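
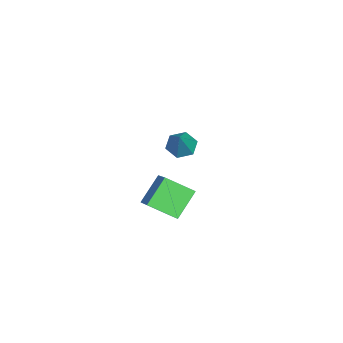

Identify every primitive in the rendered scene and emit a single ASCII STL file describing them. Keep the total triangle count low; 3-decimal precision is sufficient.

solid 
facet normal -0.634 0.390 0.668
outer loop
vertex 2.92 1.939 4.469
vertex 2.975 3.584 3.561
vertex 1.282 1.331 3.268
endloop
endfacet
facet normal -0.029 -0.875 0.483
outer loop
vertex 2.545 0.556 1.939
vertex 2.92 1.939 4.469
vertex 1.282 1.331 3.268
endloop
endfacet
facet normal -0.634 0.390 0.667
outer loop
vertex 1.282 1.331 3.268
vertex 2.975 3.584 3.561
vertex 1.338 2.976 2.36
endloop
endfacet
facet normal -0.772 -0.287 -0.567
outer loop
vertex 1.338 2.976 2.36
vertex 2.545 0.556 1.939
vertex 1.282 1.331 3.268
endloop
endfacet
facet normal 0.772 0.287 0.567
outer loop
vertex 2.92 1.939 4.469
vertex 4.238 2.809 2.232
vertex 2.975 3.584 3.561
endloop
endfacet
facet normal -0.029 -0.875 0.483
outer loop
vertex 4.182 1.164 3.14
vertex 2.92 1.939 4.469
vertex 2.545 0.556 1.939
endloop
endfacet
facet normal 0.773 0.286 0.567
outer loop
vertex 4.182 1.164 3.14
vertex 4.238 2.809 2.232
vertex 2.92 1.939 4.469
endloop
endfacet
facet normal 0.029 0.875 -0.483
outer loop
vertex 2.975 3.584 3.561
vertex 4.238 2.809 2.232
vertex 1.338 2.976 2.36
endloop
endfacet
facet normal -0.773 -0.287 -0.566
outer loop
vertex 2.6 2.201 1.031
vertex 2.545 0.556 1.939
vertex 1.338 2.976 2.36
endloop
endfacet
facet normal 0.029 0.875 -0.483
outer loop
vertex 1.338 2.976 2.36
vertex 4.238 2.809 2.232
vertex 2.6 2.201 1.031
endloop
endfacet
facet normal 0.634 -0.390 -0.668
outer loop
vertex 2.6 2.201 1.031
vertex 4.182 1.164 3.14
vertex 2.545 0.556 1.939
endloop
endfacet
facet normal 0.634 -0.390 -0.668
outer loop
vertex 4.238 2.809 2.232
vertex 4.182 1.164 3.14
vertex 2.6 2.201 1.031
endloop
endfacet
facet normal -0.616 -0.031 -0.787
outer loop
vertex -3.494 1.686 1.034
vertex -4.235 1.837 1.608
vertex -3.777 2.573 1.221
endloop
endfacet
facet normal 0.899 0.344 -0.271
outer loop
vertex -3.494 1.686 1.034
vertex -3.777 2.573 1.221
vertex -2.885 1.903 3.332
endloop
endfacet
facet normal -0.617 -0.030 -0.787
outer loop
vertex -3.777 2.573 1.221
vertex -4.235 1.837 1.608
vertex -4.518 2.724 1.796
endloop
endfacet
facet normal 0.317 0.934 0.163
outer loop
vertex -3.777 2.573 1.221
vertex -4.518 2.724 1.796
vertex -2.885 1.903 3.332
endloop
endfacet
facet normal -0.617 -0.030 -0.787
outer loop
vertex -4.518 2.724 1.796
vertex -4.235 1.837 1.608
vertex -4.976 1.987 2.183
endloop
endfacet
facet normal -0.366 0.601 0.711
outer loop
vertex -4.518 2.724 1.796
vertex -4.976 1.987 2.183
vertex -2.885 1.903 3.332
endloop
endfacet
facet normal -0.617 -0.031 -0.787
outer loop
vertex -4.976 1.987 2.183
vertex -4.235 1.837 1.608
vertex -4.693 1.1 1.996
endloop
endfacet
facet normal -0.466 -0.322 0.824
outer loop
vertex -4.976 1.987 2.183
vertex -4.693 1.1 1.996
vertex -2.885 1.903 3.332
endloop
endfacet
facet normal -0.617 -0.031 -0.787
outer loop
vertex -4.693 1.1 1.996
vertex -4.235 1.837 1.608
vertex -3.952 0.949 1.421
endloop
endfacet
facet normal 0.117 -0.913 0.391
outer loop
vertex -4.693 1.1 1.996
vertex -3.952 0.949 1.421
vertex -2.885 1.903 3.332
endloop
endfacet
facet normal -0.616 -0.031 -0.787
outer loop
vertex -3.952 0.949 1.421
vertex -4.235 1.837 1.608
vertex -3.494 1.686 1.034
endloop
endfacet
facet normal 0.800 -0.579 -0.157
outer loop
vertex -3.952 0.949 1.421
vertex -3.494 1.686 1.034
vertex -2.885 1.903 3.332
endloop
endfacet

endsolid


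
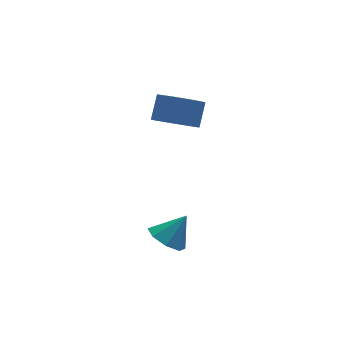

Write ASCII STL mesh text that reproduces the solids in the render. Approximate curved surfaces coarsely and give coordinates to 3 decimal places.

solid 
facet normal -0.621 -0.041 -0.783
outer loop
vertex -1.447 -0.614 -1.865
vertex -2.092 -0.838 -1.342
vertex -1.775 -0.093 -1.632
endloop
endfacet
facet normal 0.836 0.547 -0.047
outer loop
vertex -1.447 -0.614 -1.865
vertex -1.775 -0.093 -1.632
vertex -1.248 -0.782 -0.278
endloop
endfacet
facet normal -0.621 -0.041 -0.783
outer loop
vertex -1.775 -0.093 -1.632
vertex -2.092 -0.838 -1.342
vertex -2.289 -0.008 -1.229
endloop
endfacet
facet normal 0.379 0.876 0.298
outer loop
vertex -1.775 -0.093 -1.632
vertex -2.289 -0.008 -1.229
vertex -1.248 -0.782 -0.278
endloop
endfacet
facet normal -0.620 -0.041 -0.783
outer loop
vertex -2.289 -0.008 -1.229
vertex -2.092 -0.838 -1.342
vertex -2.687 -0.409 -0.893
endloop
endfacet
facet normal -0.117 0.704 0.701
outer loop
vertex -2.289 -0.008 -1.229
vertex -2.687 -0.409 -0.893
vertex -1.248 -0.782 -0.278
endloop
endfacet
facet normal -0.621 -0.041 -0.783
outer loop
vertex -2.687 -0.409 -0.893
vertex -2.092 -0.838 -1.342
vertex -2.737 -1.061 -0.819
endloop
endfacet
facet normal -0.360 0.132 0.923
outer loop
vertex -2.687 -0.409 -0.893
vertex -2.737 -1.061 -0.819
vertex -1.248 -0.782 -0.278
endloop
endfacet
facet normal -0.621 -0.041 -0.783
outer loop
vertex -2.737 -1.061 -0.819
vertex -2.092 -0.838 -1.342
vertex -2.409 -1.582 -1.052
endloop
endfacet
facet normal -0.209 -0.506 0.837
outer loop
vertex -2.737 -1.061 -0.819
vertex -2.409 -1.582 -1.052
vertex -1.248 -0.782 -0.278
endloop
endfacet
facet normal -0.621 -0.040 -0.782
outer loop
vertex -2.409 -1.582 -1.052
vertex -2.092 -0.838 -1.342
vertex -1.896 -1.667 -1.455
endloop
endfacet
facet normal 0.248 -0.835 0.491
outer loop
vertex -2.409 -1.582 -1.052
vertex -1.896 -1.667 -1.455
vertex -1.248 -0.782 -0.278
endloop
endfacet
facet normal -0.621 -0.040 -0.783
outer loop
vertex -1.896 -1.667 -1.455
vertex -2.092 -0.838 -1.342
vertex -1.497 -1.266 -1.792
endloop
endfacet
facet normal 0.743 -0.663 0.090
outer loop
vertex -1.896 -1.667 -1.455
vertex -1.497 -1.266 -1.792
vertex -1.248 -0.782 -0.278
endloop
endfacet
facet normal -0.621 -0.040 -0.783
outer loop
vertex -1.497 -1.266 -1.792
vertex -2.092 -0.838 -1.342
vertex -1.447 -0.614 -1.865
endloop
endfacet
facet normal 0.987 -0.091 -0.133
outer loop
vertex -1.497 -1.266 -1.792
vertex -1.447 -0.614 -1.865
vertex -1.248 -0.782 -0.278
endloop
endfacet
facet normal -0.411 -0.497 -0.765
outer loop
vertex 0.116 1.277 2.986
vertex -0.657 1.862 3.021
vertex 0.161 1.971 2.511
endloop
endfacet
facet normal 0.910 -0.273 -0.313
outer loop
vertex 0.116 1.277 2.986
vertex 0.161 1.971 2.511
vertex 0.61 1.873 3.903
endloop
endfacet
facet normal 0.910 -0.272 -0.313
outer loop
vertex 0.61 1.873 3.903
vertex 0.161 1.971 2.511
vertex 0.654 2.567 3.428
endloop
endfacet
facet normal 0.412 0.497 0.764
outer loop
vertex 0.61 1.873 3.903
vertex 0.654 2.567 3.428
vertex -0.163 2.458 3.939
endloop
endfacet
facet normal -0.411 -0.496 -0.765
outer loop
vertex 0.161 1.971 2.511
vertex -0.657 1.862 3.021
vertex -0.41 2.583 2.421
endloop
endfacet
facet normal 0.609 0.475 -0.636
outer loop
vertex 0.161 1.971 2.511
vertex -0.41 2.583 2.421
vertex 0.654 2.567 3.428
endloop
endfacet
facet normal 0.609 0.475 -0.635
outer loop
vertex 0.654 2.567 3.428
vertex -0.41 2.583 2.421
vertex 0.083 3.178 3.338
endloop
endfacet
facet normal 0.411 0.497 0.764
outer loop
vertex 0.654 2.567 3.428
vertex 0.083 3.178 3.338
vertex -0.163 2.458 3.939
endloop
endfacet
facet normal -0.411 -0.496 -0.765
outer loop
vertex -0.41 2.583 2.421
vertex -0.657 1.862 3.021
vertex -1.167 2.652 2.783
endloop
endfacet
facet normal -0.151 0.864 -0.480
outer loop
vertex -0.41 2.583 2.421
vertex -1.167 2.652 2.783
vertex 0.083 3.178 3.338
endloop
endfacet
facet normal -0.150 0.864 -0.481
outer loop
vertex 0.083 3.178 3.338
vertex -1.167 2.652 2.783
vertex -0.673 3.248 3.7
endloop
endfacet
facet normal 0.412 0.497 0.764
outer loop
vertex 0.083 3.178 3.338
vertex -0.673 3.248 3.7
vertex -0.163 2.458 3.939
endloop
endfacet
facet normal -0.412 -0.496 -0.764
outer loop
vertex -1.167 2.652 2.783
vertex -0.657 1.862 3.021
vertex -1.539 2.127 3.325
endloop
endfacet
facet normal -0.797 0.603 0.037
outer loop
vertex -1.167 2.652 2.783
vertex -1.539 2.127 3.325
vertex -0.673 3.248 3.7
endloop
endfacet
facet normal -0.797 0.603 0.037
outer loop
vertex -0.673 3.248 3.7
vertex -1.539 2.127 3.325
vertex -1.046 2.722 4.242
endloop
endfacet
facet normal 0.411 0.497 0.765
outer loop
vertex -0.673 3.248 3.7
vertex -1.046 2.722 4.242
vertex -0.163 2.458 3.939
endloop
endfacet
facet normal -0.412 -0.496 -0.764
outer loop
vertex -1.539 2.127 3.325
vertex -0.657 1.862 3.021
vertex -1.247 1.402 3.638
endloop
endfacet
facet normal -0.843 -0.112 0.526
outer loop
vertex -1.539 2.127 3.325
vertex -1.247 1.402 3.638
vertex -1.046 2.722 4.242
endloop
endfacet
facet normal -0.843 -0.112 0.526
outer loop
vertex -1.046 2.722 4.242
vertex -1.247 1.402 3.638
vertex -0.754 1.998 4.555
endloop
endfacet
facet normal 0.411 0.496 0.765
outer loop
vertex -1.046 2.722 4.242
vertex -0.754 1.998 4.555
vertex -0.163 2.458 3.939
endloop
endfacet
facet normal -0.412 -0.497 -0.764
outer loop
vertex -1.247 1.402 3.638
vertex -0.657 1.862 3.021
vertex -0.511 1.024 3.487
endloop
endfacet
facet normal -0.254 -0.743 0.619
outer loop
vertex -1.247 1.402 3.638
vertex -0.511 1.024 3.487
vertex -0.754 1.998 4.555
endloop
endfacet
facet normal -0.254 -0.743 0.620
outer loop
vertex -0.754 1.998 4.555
vertex -0.511 1.024 3.487
vertex -0.017 1.62 4.404
endloop
endfacet
facet normal 0.411 0.496 0.765
outer loop
vertex -0.754 1.998 4.555
vertex -0.017 1.62 4.404
vertex -0.163 2.458 3.939
endloop
endfacet
facet normal -0.411 -0.497 -0.765
outer loop
vertex -0.511 1.024 3.487
vertex -0.657 1.862 3.021
vertex 0.116 1.277 2.986
endloop
endfacet
facet normal 0.525 -0.814 0.246
outer loop
vertex -0.511 1.024 3.487
vertex 0.116 1.277 2.986
vertex -0.017 1.62 4.404
endloop
endfacet
facet normal 0.525 -0.814 0.246
outer loop
vertex -0.017 1.62 4.404
vertex 0.116 1.277 2.986
vertex 0.61 1.873 3.903
endloop
endfacet
facet normal 0.411 0.496 0.765
outer loop
vertex -0.017 1.62 4.404
vertex 0.61 1.873 3.903
vertex -0.163 2.458 3.939
endloop
endfacet

endsolid


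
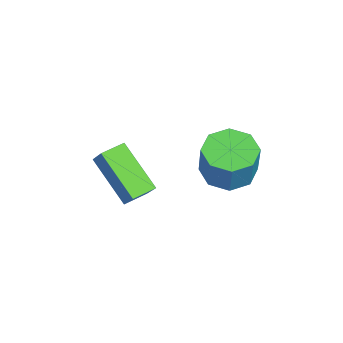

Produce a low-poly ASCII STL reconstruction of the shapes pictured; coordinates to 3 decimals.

solid 
facet normal -0.571 0.812 0.124
outer loop
vertex -1.41 -1.614 2.816
vertex -0.839 -1.328 3.572
vertex -0.301 -0.651 1.612
endloop
endfacet
facet normal -0.577 -0.290 -0.763
outer loop
vertex 0.179 -1.332 1.508
vertex -1.41 -1.614 2.816
vertex -0.301 -0.651 1.612
endloop
endfacet
facet normal -0.571 0.812 0.124
outer loop
vertex -0.301 -0.651 1.612
vertex -0.839 -1.328 3.572
vertex 0.271 -0.364 2.368
endloop
endfacet
facet normal 0.583 0.508 -0.634
outer loop
vertex 0.271 -0.364 2.368
vertex 0.179 -1.332 1.508
vertex -0.301 -0.651 1.612
endloop
endfacet
facet normal -0.584 -0.508 0.633
outer loop
vertex -1.41 -1.614 2.816
vertex -0.359 -2.009 3.468
vertex -0.839 -1.328 3.572
endloop
endfacet
facet normal -0.577 -0.289 -0.764
outer loop
vertex -0.931 -2.296 2.712
vertex -1.41 -1.614 2.816
vertex 0.179 -1.332 1.508
endloop
endfacet
facet normal -0.584 -0.507 0.634
outer loop
vertex -0.931 -2.296 2.712
vertex -0.359 -2.009 3.468
vertex -1.41 -1.614 2.816
endloop
endfacet
facet normal 0.577 0.290 0.764
outer loop
vertex -0.839 -1.328 3.572
vertex -0.359 -2.009 3.468
vertex 0.271 -0.364 2.368
endloop
endfacet
facet normal 0.585 0.507 -0.633
outer loop
vertex 0.75 -1.046 2.264
vertex 0.179 -1.332 1.508
vertex 0.271 -0.364 2.368
endloop
endfacet
facet normal 0.578 0.289 0.763
outer loop
vertex 0.271 -0.364 2.368
vertex -0.359 -2.009 3.468
vertex 0.75 -1.046 2.264
endloop
endfacet
facet normal 0.571 -0.812 -0.124
outer loop
vertex 0.75 -1.046 2.264
vertex -0.931 -2.296 2.712
vertex 0.179 -1.332 1.508
endloop
endfacet
facet normal 0.571 -0.812 -0.124
outer loop
vertex -0.359 -2.009 3.468
vertex -0.931 -2.296 2.712
vertex 0.75 -1.046 2.264
endloop
endfacet
facet normal -0.359 -0.029 -0.933
outer loop
vertex -0.24 1.199 2.101
vertex -0.854 1.819 2.318
vertex -0.015 1.841 1.994
endloop
endfacet
facet normal 0.874 -0.361 -0.325
outer loop
vertex -0.24 1.199 2.101
vertex -0.015 1.841 1.994
vertex 0.269 1.24 3.426
endloop
endfacet
facet normal 0.875 -0.360 -0.325
outer loop
vertex 0.269 1.24 3.426
vertex -0.015 1.841 1.994
vertex 0.494 1.883 3.319
endloop
endfacet
facet normal 0.358 0.030 0.933
outer loop
vertex 0.269 1.24 3.426
vertex 0.494 1.883 3.319
vertex -0.346 1.861 3.642
endloop
endfacet
facet normal -0.359 -0.029 -0.933
outer loop
vertex -0.015 1.841 1.994
vertex -0.854 1.819 2.318
vertex -0.282 2.47 2.077
endloop
endfacet
facet normal 0.849 0.405 -0.339
outer loop
vertex -0.015 1.841 1.994
vertex -0.282 2.47 2.077
vertex 0.494 1.883 3.319
endloop
endfacet
facet normal 0.849 0.405 -0.339
outer loop
vertex 0.494 1.883 3.319
vertex -0.282 2.47 2.077
vertex 0.227 2.512 3.402
endloop
endfacet
facet normal 0.358 0.029 0.933
outer loop
vertex 0.494 1.883 3.319
vertex 0.227 2.512 3.402
vertex -0.346 1.861 3.642
endloop
endfacet
facet normal -0.359 -0.030 -0.933
outer loop
vertex -0.282 2.47 2.077
vertex -0.854 1.819 2.318
vertex -0.884 2.718 2.301
endloop
endfacet
facet normal 0.326 0.932 -0.155
outer loop
vertex -0.282 2.47 2.077
vertex -0.884 2.718 2.301
vertex 0.227 2.512 3.402
endloop
endfacet
facet normal 0.326 0.932 -0.155
outer loop
vertex 0.227 2.512 3.402
vertex -0.884 2.718 2.301
vertex -0.375 2.76 3.626
endloop
endfacet
facet normal 0.359 0.028 0.933
outer loop
vertex 0.227 2.512 3.402
vertex -0.375 2.76 3.626
vertex -0.346 1.861 3.642
endloop
endfacet
facet normal -0.358 -0.030 -0.933
outer loop
vertex -0.884 2.718 2.301
vertex -0.854 1.819 2.318
vertex -1.469 2.44 2.534
endloop
endfacet
facet normal -0.387 0.914 0.120
outer loop
vertex -0.884 2.718 2.301
vertex -1.469 2.44 2.534
vertex -0.375 2.76 3.626
endloop
endfacet
facet normal -0.388 0.914 0.121
outer loop
vertex -0.375 2.76 3.626
vertex -1.469 2.44 2.534
vertex -0.96 2.481 3.859
endloop
endfacet
facet normal 0.358 0.028 0.933
outer loop
vertex -0.375 2.76 3.626
vertex -0.96 2.481 3.859
vertex -0.346 1.861 3.642
endloop
endfacet
facet normal -0.358 -0.030 -0.933
outer loop
vertex -1.469 2.44 2.534
vertex -0.854 1.819 2.318
vertex -1.694 1.797 2.641
endloop
endfacet
facet normal -0.875 0.360 0.325
outer loop
vertex -1.469 2.44 2.534
vertex -1.694 1.797 2.641
vertex -0.96 2.481 3.859
endloop
endfacet
facet normal -0.874 0.361 0.324
outer loop
vertex -0.96 2.481 3.859
vertex -1.694 1.797 2.641
vertex -1.185 1.839 3.966
endloop
endfacet
facet normal 0.359 0.029 0.933
outer loop
vertex -0.96 2.481 3.859
vertex -1.185 1.839 3.966
vertex -0.346 1.861 3.642
endloop
endfacet
facet normal -0.358 -0.029 -0.933
outer loop
vertex -1.694 1.797 2.641
vertex -0.854 1.819 2.318
vertex -1.427 1.168 2.558
endloop
endfacet
facet normal -0.849 -0.405 0.339
outer loop
vertex -1.694 1.797 2.641
vertex -1.427 1.168 2.558
vertex -1.185 1.839 3.966
endloop
endfacet
facet normal -0.849 -0.405 0.339
outer loop
vertex -1.185 1.839 3.966
vertex -1.427 1.168 2.558
vertex -0.918 1.21 3.883
endloop
endfacet
facet normal 0.359 0.029 0.933
outer loop
vertex -1.185 1.839 3.966
vertex -0.918 1.21 3.883
vertex -0.346 1.861 3.642
endloop
endfacet
facet normal -0.359 -0.028 -0.933
outer loop
vertex -1.427 1.168 2.558
vertex -0.854 1.819 2.318
vertex -0.825 0.92 2.334
endloop
endfacet
facet normal -0.326 -0.932 0.155
outer loop
vertex -1.427 1.168 2.558
vertex -0.825 0.92 2.334
vertex -0.918 1.21 3.883
endloop
endfacet
facet normal -0.326 -0.932 0.155
outer loop
vertex -0.918 1.21 3.883
vertex -0.825 0.92 2.334
vertex -0.316 0.962 3.659
endloop
endfacet
facet normal 0.359 0.030 0.933
outer loop
vertex -0.918 1.21 3.883
vertex -0.316 0.962 3.659
vertex -0.346 1.861 3.642
endloop
endfacet
facet normal -0.358 -0.028 -0.933
outer loop
vertex -0.825 0.92 2.334
vertex -0.854 1.819 2.318
vertex -0.24 1.199 2.101
endloop
endfacet
facet normal 0.388 -0.914 -0.120
outer loop
vertex -0.825 0.92 2.334
vertex -0.24 1.199 2.101
vertex -0.316 0.962 3.659
endloop
endfacet
facet normal 0.387 -0.914 -0.120
outer loop
vertex -0.316 0.962 3.659
vertex -0.24 1.199 2.101
vertex 0.269 1.24 3.426
endloop
endfacet
facet normal 0.358 0.030 0.933
outer loop
vertex -0.316 0.962 3.659
vertex 0.269 1.24 3.426
vertex -0.346 1.861 3.642
endloop
endfacet

endsolid


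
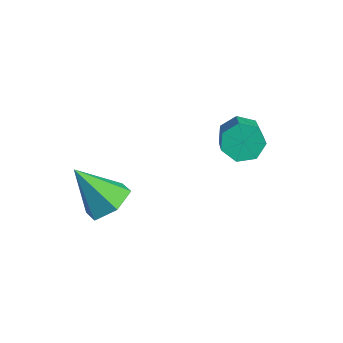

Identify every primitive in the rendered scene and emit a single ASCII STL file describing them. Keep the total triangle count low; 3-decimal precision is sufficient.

solid 
facet normal 0.496 0.383 -0.779
outer loop
vertex -2.121 -1.083 -3.148
vertex -2.502 -1.702 -3.695
vertex -2.911 -0.901 -3.561
endloop
endfacet
facet normal -0.215 0.673 0.708
outer loop
vertex -2.121 -1.083 -3.148
vertex -2.911 -0.901 -3.561
vertex -3.398 -2.398 -2.285
endloop
endfacet
facet normal 0.495 0.383 -0.780
outer loop
vertex -2.911 -0.901 -3.561
vertex -2.502 -1.702 -3.695
vertex -3.293 -1.52 -4.108
endloop
endfacet
facet normal -0.895 0.419 0.150
outer loop
vertex -2.911 -0.901 -3.561
vertex -3.293 -1.52 -4.108
vertex -3.398 -2.398 -2.285
endloop
endfacet
facet normal 0.495 0.384 -0.779
outer loop
vertex -3.293 -1.52 -4.108
vertex -2.502 -1.702 -3.695
vertex -2.883 -2.322 -4.243
endloop
endfacet
facet normal -0.879 -0.408 -0.247
outer loop
vertex -3.293 -1.52 -4.108
vertex -2.883 -2.322 -4.243
vertex -3.398 -2.398 -2.285
endloop
endfacet
facet normal 0.496 0.384 -0.779
outer loop
vertex -2.883 -2.322 -4.243
vertex -2.502 -1.702 -3.695
vertex -2.093 -2.504 -3.83
endloop
endfacet
facet normal -0.181 -0.980 -0.086
outer loop
vertex -2.883 -2.322 -4.243
vertex -2.093 -2.504 -3.83
vertex -3.398 -2.398 -2.285
endloop
endfacet
facet normal 0.495 0.384 -0.779
outer loop
vertex -2.093 -2.504 -3.83
vertex -2.502 -1.702 -3.695
vertex -1.712 -1.885 -3.283
endloop
endfacet
facet normal 0.500 -0.726 0.472
outer loop
vertex -2.093 -2.504 -3.83
vertex -1.712 -1.885 -3.283
vertex -3.398 -2.398 -2.285
endloop
endfacet
facet normal 0.495 0.384 -0.779
outer loop
vertex -1.712 -1.885 -3.283
vertex -2.502 -1.702 -3.695
vertex -2.121 -1.083 -3.148
endloop
endfacet
facet normal 0.484 0.100 0.869
outer loop
vertex -1.712 -1.885 -3.283
vertex -2.121 -1.083 -3.148
vertex -3.398 -2.398 -2.285
endloop
endfacet
facet normal -0.694 0.450 -0.562
outer loop
vertex -0.351 2.788 -0.995
vertex -0.774 2.195 -0.948
vertex -0.755 2.776 -0.506
endloop
endfacet
facet normal 0.337 0.893 0.300
outer loop
vertex -0.351 2.788 -0.995
vertex -0.755 2.776 -0.506
vertex 0.558 2.198 -0.259
endloop
endfacet
facet normal 0.337 0.893 0.300
outer loop
vertex 0.558 2.198 -0.259
vertex -0.755 2.776 -0.506
vertex 0.154 2.186 0.23
endloop
endfacet
facet normal 0.693 -0.451 0.562
outer loop
vertex 0.558 2.198 -0.259
vertex 0.154 2.186 0.23
vertex 0.134 1.605 -0.212
endloop
endfacet
facet normal -0.694 0.450 -0.562
outer loop
vertex -0.755 2.776 -0.506
vertex -0.774 2.195 -0.948
vertex -1.173 2.327 -0.35
endloop
endfacet
facet normal -0.288 0.542 0.790
outer loop
vertex -0.755 2.776 -0.506
vertex -1.173 2.327 -0.35
vertex 0.154 2.186 0.23
endloop
endfacet
facet normal -0.288 0.540 0.791
outer loop
vertex 0.154 2.186 0.23
vertex -1.173 2.327 -0.35
vertex -0.264 1.736 0.385
endloop
endfacet
facet normal 0.694 -0.451 0.561
outer loop
vertex 0.154 2.186 0.23
vertex -0.264 1.736 0.385
vertex 0.134 1.605 -0.212
endloop
endfacet
facet normal -0.693 0.451 -0.562
outer loop
vertex -1.173 2.327 -0.35
vertex -0.774 2.195 -0.948
vertex -1.291 1.778 -0.645
endloop
endfacet
facet normal -0.695 -0.218 0.685
outer loop
vertex -1.173 2.327 -0.35
vertex -1.291 1.778 -0.645
vertex -0.264 1.736 0.385
endloop
endfacet
facet normal -0.696 -0.218 0.685
outer loop
vertex -0.264 1.736 0.385
vertex -1.291 1.778 -0.645
vertex -0.382 1.188 0.091
endloop
endfacet
facet normal 0.694 -0.451 0.562
outer loop
vertex -0.264 1.736 0.385
vertex -0.382 1.188 0.091
vertex 0.134 1.605 -0.212
endloop
endfacet
facet normal -0.693 0.451 -0.562
outer loop
vertex -1.291 1.778 -0.645
vertex -0.774 2.195 -0.948
vertex -1.02 1.544 -1.167
endloop
endfacet
facet normal -0.579 -0.813 0.064
outer loop
vertex -1.291 1.778 -0.645
vertex -1.02 1.544 -1.167
vertex -0.382 1.188 0.091
endloop
endfacet
facet normal -0.580 -0.812 0.064
outer loop
vertex -0.382 1.188 0.091
vertex -1.02 1.544 -1.167
vertex -0.111 0.953 -0.431
endloop
endfacet
facet normal 0.694 -0.450 0.563
outer loop
vertex -0.382 1.188 0.091
vertex -0.111 0.953 -0.431
vertex 0.134 1.605 -0.212
endloop
endfacet
facet normal -0.694 0.451 -0.561
outer loop
vertex -1.02 1.544 -1.167
vertex -0.774 2.195 -0.948
vertex -0.564 1.8 -1.525
endloop
endfacet
facet normal -0.028 -0.796 -0.605
outer loop
vertex -1.02 1.544 -1.167
vertex -0.564 1.8 -1.525
vertex -0.111 0.953 -0.431
endloop
endfacet
facet normal -0.028 -0.796 -0.605
outer loop
vertex -0.111 0.953 -0.431
vertex -0.564 1.8 -1.525
vertex 0.344 1.209 -0.789
endloop
endfacet
facet normal 0.695 -0.450 0.561
outer loop
vertex -0.111 0.953 -0.431
vertex 0.344 1.209 -0.789
vertex 0.134 1.605 -0.212
endloop
endfacet
facet normal -0.695 0.450 -0.561
outer loop
vertex -0.564 1.8 -1.525
vertex -0.774 2.195 -0.948
vertex -0.267 2.354 -1.448
endloop
endfacet
facet normal 0.546 -0.179 -0.818
outer loop
vertex -0.564 1.8 -1.525
vertex -0.267 2.354 -1.448
vertex 0.344 1.209 -0.789
endloop
endfacet
facet normal 0.546 -0.180 -0.818
outer loop
vertex 0.344 1.209 -0.789
vertex -0.267 2.354 -1.448
vertex 0.642 1.763 -0.712
endloop
endfacet
facet normal 0.693 -0.451 0.562
outer loop
vertex 0.344 1.209 -0.789
vertex 0.642 1.763 -0.712
vertex 0.134 1.605 -0.212
endloop
endfacet
facet normal -0.694 0.451 -0.561
outer loop
vertex -0.267 2.354 -1.448
vertex -0.774 2.195 -0.948
vertex -0.351 2.788 -0.995
endloop
endfacet
facet normal 0.708 0.571 -0.416
outer loop
vertex -0.267 2.354 -1.448
vertex -0.351 2.788 -0.995
vertex 0.642 1.763 -0.712
endloop
endfacet
facet normal 0.708 0.571 -0.417
outer loop
vertex 0.642 1.763 -0.712
vertex -0.351 2.788 -0.995
vertex 0.558 2.198 -0.259
endloop
endfacet
facet normal 0.693 -0.451 0.562
outer loop
vertex 0.642 1.763 -0.712
vertex 0.558 2.198 -0.259
vertex 0.134 1.605 -0.212
endloop
endfacet

endsolid


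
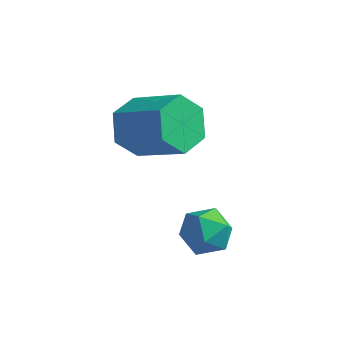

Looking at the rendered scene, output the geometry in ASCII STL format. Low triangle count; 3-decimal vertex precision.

solid 
facet normal 0.255 0.260 0.932
outer loop
vertex 0.997 -1.092 1.434
vertex 0.874 -1.822 1.671
vertex 1.578 -1.608 1.419
endloop
endfacet
facet normal 0.598 0.661 0.453
outer loop
vertex 0.997 -1.092 1.434
vertex 1.578 -1.608 1.419
vertex 1.482 -1.114 0.826
endloop
endfacet
facet normal 0.110 0.993 0.052
outer loop
vertex 0.997 -1.092 1.434
vertex 1.482 -1.114 0.826
vertex 0.717 -1.023 0.711
endloop
endfacet
facet normal -0.535 0.796 0.283
outer loop
vertex 0.997 -1.092 1.434
vertex 0.717 -1.023 0.711
vertex 0.342 -1.461 1.233
endloop
endfacet
facet normal -0.447 0.343 0.826
outer loop
vertex 0.997 -1.092 1.434
vertex 0.342 -1.461 1.233
vertex 0.874 -1.822 1.671
endloop
endfacet
facet normal 0.974 0.225 0.029
outer loop
vertex 1.482 -1.114 0.826
vertex 1.578 -1.608 1.419
vertex 1.658 -1.859 0.687
endloop
endfacet
facet normal 0.417 -0.424 0.804
outer loop
vertex 1.578 -1.608 1.419
vertex 0.874 -1.822 1.671
vertex 1.283 -2.297 1.209
endloop
endfacet
facet normal -0.718 -0.288 0.634
outer loop
vertex 0.874 -1.822 1.671
vertex 0.342 -1.461 1.233
vertex 0.518 -2.206 1.094
endloop
endfacet
facet normal -0.862 0.444 -0.246
outer loop
vertex 0.342 -1.461 1.233
vertex 0.717 -1.023 0.711
vertex 0.422 -1.712 0.501
endloop
endfacet
facet normal 0.184 0.762 -0.621
outer loop
vertex 0.717 -1.023 0.711
vertex 1.482 -1.114 0.826
vertex 1.126 -1.498 0.249
endloop
endfacet
facet normal 0.535 -0.796 -0.283
outer loop
vertex 1.003 -2.228 0.486
vertex 1.658 -1.859 0.687
vertex 1.283 -2.297 1.209
endloop
endfacet
facet normal -0.110 -0.993 -0.052
outer loop
vertex 1.003 -2.228 0.486
vertex 1.283 -2.297 1.209
vertex 0.518 -2.206 1.094
endloop
endfacet
facet normal -0.598 -0.661 -0.453
outer loop
vertex 1.003 -2.228 0.486
vertex 0.518 -2.206 1.094
vertex 0.422 -1.712 0.501
endloop
endfacet
facet normal -0.255 -0.260 -0.932
outer loop
vertex 1.003 -2.228 0.486
vertex 0.422 -1.712 0.501
vertex 1.126 -1.498 0.249
endloop
endfacet
facet normal 0.447 -0.343 -0.826
outer loop
vertex 1.003 -2.228 0.486
vertex 1.126 -1.498 0.249
vertex 1.658 -1.859 0.687
endloop
endfacet
facet normal 0.862 -0.444 0.246
outer loop
vertex 1.283 -2.297 1.209
vertex 1.658 -1.859 0.687
vertex 1.578 -1.608 1.419
endloop
endfacet
facet normal -0.184 -0.762 0.621
outer loop
vertex 0.518 -2.206 1.094
vertex 1.283 -2.297 1.209
vertex 0.874 -1.822 1.671
endloop
endfacet
facet normal -0.974 -0.225 -0.029
outer loop
vertex 0.422 -1.712 0.501
vertex 0.518 -2.206 1.094
vertex 0.342 -1.461 1.233
endloop
endfacet
facet normal -0.417 0.424 -0.804
outer loop
vertex 1.126 -1.498 0.249
vertex 0.422 -1.712 0.501
vertex 0.717 -1.023 0.711
endloop
endfacet
facet normal 0.718 0.288 -0.634
outer loop
vertex 1.658 -1.859 0.687
vertex 1.126 -1.498 0.249
vertex 1.482 -1.114 0.826
endloop
endfacet
facet normal -0.858 0.112 -0.501
outer loop
vertex -1.29 0.106 2.317
vertex -1.738 -0.274 2.999
vertex -1.613 0.617 2.984
endloop
endfacet
facet normal 0.367 0.816 -0.447
outer loop
vertex -1.29 0.106 2.317
vertex -1.613 0.617 2.984
vertex 0.186 -0.086 3.179
endloop
endfacet
facet normal 0.367 0.816 -0.447
outer loop
vertex 0.186 -0.086 3.179
vertex -1.613 0.617 2.984
vertex -0.137 0.425 3.846
endloop
endfacet
facet normal 0.858 -0.112 0.501
outer loop
vertex 0.186 -0.086 3.179
vertex -0.137 0.425 3.846
vertex -0.262 -0.466 3.861
endloop
endfacet
facet normal -0.858 0.112 -0.501
outer loop
vertex -1.613 0.617 2.984
vertex -1.738 -0.274 2.999
vertex -2.061 0.237 3.666
endloop
endfacet
facet normal -0.127 0.900 0.418
outer loop
vertex -1.613 0.617 2.984
vertex -2.061 0.237 3.666
vertex -0.137 0.425 3.846
endloop
endfacet
facet normal -0.127 0.900 0.418
outer loop
vertex -0.137 0.425 3.846
vertex -2.061 0.237 3.666
vertex -0.585 0.045 4.528
endloop
endfacet
facet normal 0.858 -0.112 0.501
outer loop
vertex -0.137 0.425 3.846
vertex -0.585 0.045 4.528
vertex -0.262 -0.466 3.861
endloop
endfacet
facet normal -0.858 0.112 -0.501
outer loop
vertex -2.061 0.237 3.666
vertex -1.738 -0.274 2.999
vertex -2.186 -0.654 3.681
endloop
endfacet
facet normal -0.494 0.084 0.865
outer loop
vertex -2.061 0.237 3.666
vertex -2.186 -0.654 3.681
vertex -0.585 0.045 4.528
endloop
endfacet
facet normal -0.494 0.084 0.865
outer loop
vertex -0.585 0.045 4.528
vertex -2.186 -0.654 3.681
vertex -0.71 -0.846 4.543
endloop
endfacet
facet normal 0.858 -0.112 0.501
outer loop
vertex -0.585 0.045 4.528
vertex -0.71 -0.846 4.543
vertex -0.262 -0.466 3.861
endloop
endfacet
facet normal -0.858 0.112 -0.501
outer loop
vertex -2.186 -0.654 3.681
vertex -1.738 -0.274 2.999
vertex -1.863 -1.165 3.014
endloop
endfacet
facet normal -0.367 -0.816 0.447
outer loop
vertex -2.186 -0.654 3.681
vertex -1.863 -1.165 3.014
vertex -0.71 -0.846 4.543
endloop
endfacet
facet normal -0.367 -0.816 0.447
outer loop
vertex -0.71 -0.846 4.543
vertex -1.863 -1.165 3.014
vertex -0.387 -1.357 3.876
endloop
endfacet
facet normal 0.858 -0.112 0.501
outer loop
vertex -0.71 -0.846 4.543
vertex -0.387 -1.357 3.876
vertex -0.262 -0.466 3.861
endloop
endfacet
facet normal -0.858 0.112 -0.501
outer loop
vertex -1.863 -1.165 3.014
vertex -1.738 -0.274 2.999
vertex -1.415 -0.785 2.332
endloop
endfacet
facet normal 0.127 -0.900 -0.418
outer loop
vertex -1.863 -1.165 3.014
vertex -1.415 -0.785 2.332
vertex -0.387 -1.357 3.876
endloop
endfacet
facet normal 0.127 -0.900 -0.418
outer loop
vertex -0.387 -1.357 3.876
vertex -1.415 -0.785 2.332
vertex 0.061 -0.977 3.194
endloop
endfacet
facet normal 0.858 -0.112 0.501
outer loop
vertex -0.387 -1.357 3.876
vertex 0.061 -0.977 3.194
vertex -0.262 -0.466 3.861
endloop
endfacet
facet normal -0.858 0.112 -0.501
outer loop
vertex -1.415 -0.785 2.332
vertex -1.738 -0.274 2.999
vertex -1.29 0.106 2.317
endloop
endfacet
facet normal 0.494 -0.084 -0.865
outer loop
vertex -1.415 -0.785 2.332
vertex -1.29 0.106 2.317
vertex 0.061 -0.977 3.194
endloop
endfacet
facet normal 0.494 -0.084 -0.865
outer loop
vertex 0.061 -0.977 3.194
vertex -1.29 0.106 2.317
vertex 0.186 -0.086 3.179
endloop
endfacet
facet normal 0.858 -0.112 0.501
outer loop
vertex 0.061 -0.977 3.194
vertex 0.186 -0.086 3.179
vertex -0.262 -0.466 3.861
endloop
endfacet

endsolid


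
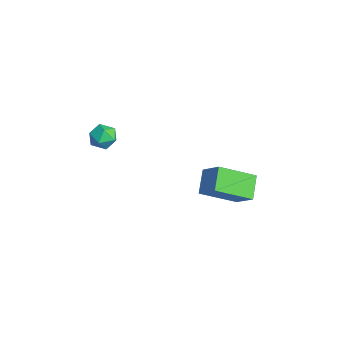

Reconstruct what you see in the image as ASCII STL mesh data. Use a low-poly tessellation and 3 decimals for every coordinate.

solid 
facet normal -0.669 0.572 0.474
outer loop
vertex -1.098 -2.636 2.941
vertex -0.98 -3.006 3.554
vertex -0.583 -2.418 3.405
endloop
endfacet
facet normal -0.350 0.935 -0.051
outer loop
vertex -1.098 -2.636 2.941
vertex -0.583 -2.418 3.405
vertex -0.456 -2.409 2.691
endloop
endfacet
facet normal -0.465 0.587 -0.663
outer loop
vertex -1.098 -2.636 2.941
vertex -0.456 -2.409 2.691
vertex -0.774 -2.992 2.398
endloop
endfacet
facet normal -0.857 0.006 -0.515
outer loop
vertex -1.098 -2.636 2.941
vertex -0.774 -2.992 2.398
vertex -1.098 -3.361 2.932
endloop
endfacet
facet normal -0.982 -0.002 0.188
outer loop
vertex -1.098 -2.636 2.941
vertex -1.098 -3.361 2.932
vertex -0.98 -3.006 3.554
endloop
endfacet
facet normal 0.352 0.933 0.074
outer loop
vertex -0.456 -2.409 2.691
vertex -0.583 -2.418 3.405
vertex 0.058 -2.639 3.148
endloop
endfacet
facet normal -0.165 0.345 0.924
outer loop
vertex -0.583 -2.418 3.405
vertex -0.98 -3.006 3.554
vertex -0.266 -3.008 3.682
endloop
endfacet
facet normal -0.670 -0.583 0.460
outer loop
vertex -0.98 -3.006 3.554
vertex -1.098 -3.361 2.932
vertex -0.584 -3.591 3.389
endloop
endfacet
facet normal -0.467 -0.569 -0.677
outer loop
vertex -1.098 -3.361 2.932
vertex -0.774 -2.992 2.398
vertex -0.457 -3.582 2.675
endloop
endfacet
facet normal 0.165 0.370 -0.914
outer loop
vertex -0.774 -2.992 2.398
vertex -0.456 -2.409 2.691
vertex -0.06 -2.994 2.526
endloop
endfacet
facet normal 0.857 -0.006 0.515
outer loop
vertex 0.058 -3.364 3.139
vertex 0.058 -2.639 3.148
vertex -0.266 -3.008 3.682
endloop
endfacet
facet normal 0.465 -0.587 0.663
outer loop
vertex 0.058 -3.364 3.139
vertex -0.266 -3.008 3.682
vertex -0.584 -3.591 3.389
endloop
endfacet
facet normal 0.350 -0.935 0.051
outer loop
vertex 0.058 -3.364 3.139
vertex -0.584 -3.591 3.389
vertex -0.457 -3.582 2.675
endloop
endfacet
facet normal 0.669 -0.572 -0.474
outer loop
vertex 0.058 -3.364 3.139
vertex -0.457 -3.582 2.675
vertex -0.06 -2.994 2.526
endloop
endfacet
facet normal 0.982 0.002 -0.188
outer loop
vertex 0.058 -3.364 3.139
vertex -0.06 -2.994 2.526
vertex 0.058 -2.639 3.148
endloop
endfacet
facet normal 0.467 0.569 0.677
outer loop
vertex -0.266 -3.008 3.682
vertex 0.058 -2.639 3.148
vertex -0.583 -2.418 3.405
endloop
endfacet
facet normal -0.165 -0.370 0.914
outer loop
vertex -0.584 -3.591 3.389
vertex -0.266 -3.008 3.682
vertex -0.98 -3.006 3.554
endloop
endfacet
facet normal -0.352 -0.933 -0.074
outer loop
vertex -0.457 -3.582 2.675
vertex -0.584 -3.591 3.389
vertex -1.098 -3.361 2.932
endloop
endfacet
facet normal 0.165 -0.345 -0.924
outer loop
vertex -0.06 -2.994 2.526
vertex -0.457 -3.582 2.675
vertex -0.774 -2.992 2.398
endloop
endfacet
facet normal 0.670 0.583 -0.460
outer loop
vertex 0.058 -2.639 3.148
vertex -0.06 -2.994 2.526
vertex -0.456 -2.409 2.691
endloop
endfacet
facet normal -0.699 0.391 0.599
outer loop
vertex -0.578 1.706 -0.575
vertex 0.397 2.114 0.296
vertex -0.434 3.491 -1.574
endloop
endfacet
facet normal -0.712 -0.299 -0.636
outer loop
vertex 0.503 2.966 -2.376
vertex -0.578 1.706 -0.575
vertex -0.434 3.491 -1.574
endloop
endfacet
facet normal -0.698 0.392 0.599
outer loop
vertex -0.434 3.491 -1.574
vertex 0.397 2.114 0.296
vertex 0.542 3.899 -0.703
endloop
endfacet
facet normal 0.071 0.870 -0.487
outer loop
vertex 0.542 3.899 -0.703
vertex 0.503 2.966 -2.376
vertex -0.434 3.491 -1.574
endloop
endfacet
facet normal -0.071 -0.870 0.487
outer loop
vertex -0.578 1.706 -0.575
vertex 1.334 1.589 -0.506
vertex 0.397 2.114 0.296
endloop
endfacet
facet normal -0.712 -0.298 -0.636
outer loop
vertex 0.358 1.181 -1.377
vertex -0.578 1.706 -0.575
vertex 0.503 2.966 -2.376
endloop
endfacet
facet normal -0.071 -0.870 0.487
outer loop
vertex 0.358 1.181 -1.377
vertex 1.334 1.589 -0.506
vertex -0.578 1.706 -0.575
endloop
endfacet
facet normal 0.712 0.298 0.636
outer loop
vertex 0.397 2.114 0.296
vertex 1.334 1.589 -0.506
vertex 0.542 3.899 -0.703
endloop
endfacet
facet normal 0.071 0.870 -0.487
outer loop
vertex 1.478 3.374 -1.505
vertex 0.503 2.966 -2.376
vertex 0.542 3.899 -0.703
endloop
endfacet
facet normal 0.712 0.298 0.636
outer loop
vertex 0.542 3.899 -0.703
vertex 1.334 1.589 -0.506
vertex 1.478 3.374 -1.505
endloop
endfacet
facet normal 0.699 -0.392 -0.599
outer loop
vertex 1.478 3.374 -1.505
vertex 0.358 1.181 -1.377
vertex 0.503 2.966 -2.376
endloop
endfacet
facet normal 0.698 -0.392 -0.599
outer loop
vertex 1.334 1.589 -0.506
vertex 0.358 1.181 -1.377
vertex 1.478 3.374 -1.505
endloop
endfacet

endsolid


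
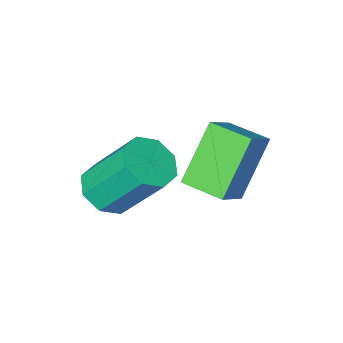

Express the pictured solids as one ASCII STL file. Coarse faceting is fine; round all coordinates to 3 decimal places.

solid 
facet normal 0.331 -0.501 -0.799
outer loop
vertex 3.361 1.685 -0.688
vertex 2.513 1.55 -0.955
vertex 3.131 2.188 -1.099
endloop
endfacet
facet normal 0.883 0.464 0.074
outer loop
vertex 3.361 1.685 -0.688
vertex 3.131 2.188 -1.099
vertex 2.636 2.785 1.062
endloop
endfacet
facet normal 0.882 0.465 0.074
outer loop
vertex 2.636 2.785 1.062
vertex 3.131 2.188 -1.099
vertex 2.406 3.287 0.65
endloop
endfacet
facet normal -0.331 0.503 0.798
outer loop
vertex 2.636 2.785 1.062
vertex 2.406 3.287 0.65
vertex 1.787 2.65 0.795
endloop
endfacet
facet normal 0.332 -0.502 -0.799
outer loop
vertex 3.131 2.188 -1.099
vertex 2.513 1.55 -0.955
vertex 2.539 2.317 -1.426
endloop
endfacet
facet normal 0.388 0.844 -0.370
outer loop
vertex 3.131 2.188 -1.099
vertex 2.539 2.317 -1.426
vertex 2.406 3.287 0.65
endloop
endfacet
facet normal 0.387 0.845 -0.370
outer loop
vertex 2.406 3.287 0.65
vertex 2.539 2.317 -1.426
vertex 1.813 3.416 0.324
endloop
endfacet
facet normal -0.330 0.503 0.799
outer loop
vertex 2.406 3.287 0.65
vertex 1.813 3.416 0.324
vertex 1.787 2.65 0.795
endloop
endfacet
facet normal 0.332 -0.502 -0.799
outer loop
vertex 2.539 2.317 -1.426
vertex 2.513 1.55 -0.955
vertex 1.931 1.996 -1.477
endloop
endfacet
facet normal -0.335 0.729 -0.597
outer loop
vertex 2.539 2.317 -1.426
vertex 1.931 1.996 -1.477
vertex 1.813 3.416 0.324
endloop
endfacet
facet normal -0.334 0.729 -0.597
outer loop
vertex 1.813 3.416 0.324
vertex 1.931 1.996 -1.477
vertex 1.206 3.096 0.273
endloop
endfacet
facet normal -0.332 0.502 0.799
outer loop
vertex 1.813 3.416 0.324
vertex 1.206 3.096 0.273
vertex 1.787 2.65 0.795
endloop
endfacet
facet normal 0.331 -0.503 -0.799
outer loop
vertex 1.931 1.996 -1.477
vertex 2.513 1.55 -0.955
vertex 1.664 1.415 -1.222
endloop
endfacet
facet normal -0.860 0.187 -0.474
outer loop
vertex 1.931 1.996 -1.477
vertex 1.664 1.415 -1.222
vertex 1.206 3.096 0.273
endloop
endfacet
facet normal -0.860 0.187 -0.474
outer loop
vertex 1.206 3.096 0.273
vertex 1.664 1.415 -1.222
vertex 0.939 2.515 0.528
endloop
endfacet
facet normal -0.331 0.503 0.798
outer loop
vertex 1.206 3.096 0.273
vertex 0.939 2.515 0.528
vertex 1.787 2.65 0.795
endloop
endfacet
facet normal 0.331 -0.503 -0.798
outer loop
vertex 1.664 1.415 -1.222
vertex 2.513 1.55 -0.955
vertex 1.894 0.913 -0.81
endloop
endfacet
facet normal -0.882 -0.465 -0.074
outer loop
vertex 1.664 1.415 -1.222
vertex 1.894 0.913 -0.81
vertex 0.939 2.515 0.528
endloop
endfacet
facet normal -0.883 -0.464 -0.074
outer loop
vertex 0.939 2.515 0.528
vertex 1.894 0.913 -0.81
vertex 1.169 2.012 0.939
endloop
endfacet
facet normal -0.331 0.501 0.799
outer loop
vertex 0.939 2.515 0.528
vertex 1.169 2.012 0.939
vertex 1.787 2.65 0.795
endloop
endfacet
facet normal 0.330 -0.503 -0.799
outer loop
vertex 1.894 0.913 -0.81
vertex 2.513 1.55 -0.955
vertex 2.487 0.784 -0.484
endloop
endfacet
facet normal -0.387 -0.844 0.370
outer loop
vertex 1.894 0.913 -0.81
vertex 2.487 0.784 -0.484
vertex 1.169 2.012 0.939
endloop
endfacet
facet normal -0.388 -0.844 0.369
outer loop
vertex 1.169 2.012 0.939
vertex 2.487 0.784 -0.484
vertex 1.761 1.883 1.266
endloop
endfacet
facet normal -0.332 0.502 0.799
outer loop
vertex 1.169 2.012 0.939
vertex 1.761 1.883 1.266
vertex 1.787 2.65 0.795
endloop
endfacet
facet normal 0.332 -0.502 -0.799
outer loop
vertex 2.487 0.784 -0.484
vertex 2.513 1.55 -0.955
vertex 3.094 1.104 -0.433
endloop
endfacet
facet normal 0.334 -0.729 0.597
outer loop
vertex 2.487 0.784 -0.484
vertex 3.094 1.104 -0.433
vertex 1.761 1.883 1.266
endloop
endfacet
facet normal 0.335 -0.729 0.597
outer loop
vertex 1.761 1.883 1.266
vertex 3.094 1.104 -0.433
vertex 2.369 2.204 1.317
endloop
endfacet
facet normal -0.332 0.502 0.799
outer loop
vertex 1.761 1.883 1.266
vertex 2.369 2.204 1.317
vertex 1.787 2.65 0.795
endloop
endfacet
facet normal 0.331 -0.503 -0.798
outer loop
vertex 3.094 1.104 -0.433
vertex 2.513 1.55 -0.955
vertex 3.361 1.685 -0.688
endloop
endfacet
facet normal 0.860 -0.187 0.474
outer loop
vertex 3.094 1.104 -0.433
vertex 3.361 1.685 -0.688
vertex 2.369 2.204 1.317
endloop
endfacet
facet normal 0.860 -0.187 0.474
outer loop
vertex 2.369 2.204 1.317
vertex 3.361 1.685 -0.688
vertex 2.636 2.785 1.062
endloop
endfacet
facet normal -0.331 0.503 0.799
outer loop
vertex 2.369 2.204 1.317
vertex 2.636 2.785 1.062
vertex 1.787 2.65 0.795
endloop
endfacet
facet normal -0.568 -0.230 0.790
outer loop
vertex 0.287 3.236 2.25
vertex -0.266 4.423 2.197
vertex -0.617 2.78 1.467
endloop
endfacet
facet normal 0.422 -0.906 0.041
outer loop
vertex 0.566 3.257 -0.177
vertex 0.287 3.236 2.25
vertex -0.617 2.78 1.467
endloop
endfacet
facet normal -0.568 -0.230 0.790
outer loop
vertex -0.617 2.78 1.467
vertex -0.266 4.423 2.197
vertex -1.17 3.966 1.414
endloop
endfacet
facet normal -0.706 -0.357 -0.612
outer loop
vertex -1.17 3.966 1.414
vertex 0.566 3.257 -0.177
vertex -0.617 2.78 1.467
endloop
endfacet
facet normal 0.706 0.356 0.612
outer loop
vertex 0.287 3.236 2.25
vertex 0.917 4.9 0.553
vertex -0.266 4.423 2.197
endloop
endfacet
facet normal 0.422 -0.905 0.041
outer loop
vertex 1.47 3.714 0.606
vertex 0.287 3.236 2.25
vertex 0.566 3.257 -0.177
endloop
endfacet
facet normal 0.706 0.357 0.612
outer loop
vertex 1.47 3.714 0.606
vertex 0.917 4.9 0.553
vertex 0.287 3.236 2.25
endloop
endfacet
facet normal -0.422 0.906 -0.041
outer loop
vertex -0.266 4.423 2.197
vertex 0.917 4.9 0.553
vertex -1.17 3.966 1.414
endloop
endfacet
facet normal -0.706 -0.356 -0.612
outer loop
vertex 0.013 4.444 -0.23
vertex 0.566 3.257 -0.177
vertex -1.17 3.966 1.414
endloop
endfacet
facet normal -0.422 0.906 -0.040
outer loop
vertex -1.17 3.966 1.414
vertex 0.917 4.9 0.553
vertex 0.013 4.444 -0.23
endloop
endfacet
facet normal 0.568 0.230 -0.790
outer loop
vertex 0.013 4.444 -0.23
vertex 1.47 3.714 0.606
vertex 0.566 3.257 -0.177
endloop
endfacet
facet normal 0.568 0.230 -0.790
outer loop
vertex 0.917 4.9 0.553
vertex 1.47 3.714 0.606
vertex 0.013 4.444 -0.23
endloop
endfacet

endsolid


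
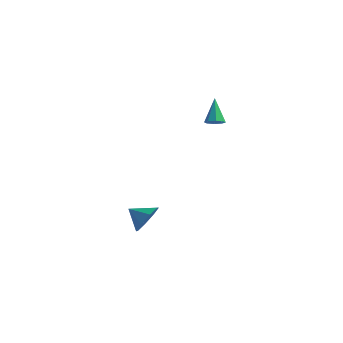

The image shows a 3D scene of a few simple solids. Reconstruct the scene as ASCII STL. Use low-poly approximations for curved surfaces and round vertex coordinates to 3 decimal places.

solid 
facet normal 0.342 -0.380 -0.859
outer loop
vertex 4.059 1.788 2.956
vertex 3.534 1.745 2.766
vertex 3.93 2.14 2.749
endloop
endfacet
facet normal 0.748 0.518 0.415
outer loop
vertex 4.059 1.788 2.956
vertex 3.93 2.14 2.749
vertex 2.966 2.375 4.194
endloop
endfacet
facet normal 0.340 -0.378 -0.861
outer loop
vertex 3.93 2.14 2.749
vertex 3.534 1.745 2.766
vertex 3.569 2.261 2.553
endloop
endfacet
facet normal 0.297 0.954 0.043
outer loop
vertex 3.93 2.14 2.749
vertex 3.569 2.261 2.553
vertex 2.966 2.375 4.194
endloop
endfacet
facet normal 0.341 -0.378 -0.860
outer loop
vertex 3.569 2.261 2.553
vertex 3.534 1.745 2.766
vertex 3.187 2.08 2.481
endloop
endfacet
facet normal -0.387 0.899 -0.205
outer loop
vertex 3.569 2.261 2.553
vertex 3.187 2.08 2.481
vertex 2.966 2.375 4.194
endloop
endfacet
facet normal 0.342 -0.377 -0.860
outer loop
vertex 3.187 2.08 2.481
vertex 3.534 1.745 2.766
vertex 3.009 1.702 2.576
endloop
endfacet
facet normal -0.906 0.381 -0.183
outer loop
vertex 3.187 2.08 2.481
vertex 3.009 1.702 2.576
vertex 2.966 2.375 4.194
endloop
endfacet
facet normal 0.342 -0.381 -0.859
outer loop
vertex 3.009 1.702 2.576
vertex 3.534 1.745 2.766
vertex 3.137 1.35 2.783
endloop
endfacet
facet normal -0.952 -0.290 0.095
outer loop
vertex 3.009 1.702 2.576
vertex 3.137 1.35 2.783
vertex 2.966 2.375 4.194
endloop
endfacet
facet normal 0.342 -0.380 -0.859
outer loop
vertex 3.137 1.35 2.783
vertex 3.534 1.745 2.766
vertex 3.498 1.229 2.98
endloop
endfacet
facet normal -0.500 -0.728 0.469
outer loop
vertex 3.137 1.35 2.783
vertex 3.498 1.229 2.98
vertex 2.966 2.375 4.194
endloop
endfacet
facet normal 0.342 -0.380 -0.859
outer loop
vertex 3.498 1.229 2.98
vertex 3.534 1.745 2.766
vertex 3.88 1.41 3.052
endloop
endfacet
facet normal 0.184 -0.673 0.716
outer loop
vertex 3.498 1.229 2.98
vertex 3.88 1.41 3.052
vertex 2.966 2.375 4.194
endloop
endfacet
facet normal 0.342 -0.380 -0.859
outer loop
vertex 3.88 1.41 3.052
vertex 3.534 1.745 2.766
vertex 4.059 1.788 2.956
endloop
endfacet
facet normal 0.702 -0.156 0.694
outer loop
vertex 3.88 1.41 3.052
vertex 4.059 1.788 2.956
vertex 2.966 2.375 4.194
endloop
endfacet
facet normal 0.801 0.329 -0.501
outer loop
vertex 2.565 -2.21 -2.969
vertex 1.948 -1.739 -3.646
vertex 2.394 -1.471 -2.757
endloop
endfacet
facet normal -0.051 -0.286 0.957
outer loop
vertex 2.565 -2.21 -2.969
vertex 2.394 -1.471 -2.757
vertex 0.972 -2.141 -3.034
endloop
endfacet
facet normal 0.801 0.329 -0.501
outer loop
vertex 2.394 -1.471 -2.757
vertex 1.948 -1.739 -3.646
vertex 1.962 -0.888 -3.065
endloop
endfacet
facet normal -0.302 0.261 0.917
outer loop
vertex 2.394 -1.471 -2.757
vertex 1.962 -0.888 -3.065
vertex 0.972 -2.141 -3.034
endloop
endfacet
facet normal 0.800 0.329 -0.501
outer loop
vertex 1.962 -0.888 -3.065
vertex 1.948 -1.739 -3.646
vertex 1.521 -0.804 -3.714
endloop
endfacet
facet normal -0.664 0.537 0.521
outer loop
vertex 1.962 -0.888 -3.065
vertex 1.521 -0.804 -3.714
vertex 0.972 -2.141 -3.034
endloop
endfacet
facet normal 0.800 0.329 -0.501
outer loop
vertex 1.521 -0.804 -3.714
vertex 1.948 -1.739 -3.646
vertex 1.331 -1.268 -4.322
endloop
endfacet
facet normal -0.925 0.380 -0.001
outer loop
vertex 1.521 -0.804 -3.714
vertex 1.331 -1.268 -4.322
vertex 0.972 -2.141 -3.034
endloop
endfacet
facet normal 0.800 0.330 -0.501
outer loop
vertex 1.331 -1.268 -4.322
vertex 1.948 -1.739 -3.646
vertex 1.503 -2.008 -4.534
endloop
endfacet
facet normal -0.933 -0.119 -0.341
outer loop
vertex 1.331 -1.268 -4.322
vertex 1.503 -2.008 -4.534
vertex 0.972 -2.141 -3.034
endloop
endfacet
facet normal 0.801 0.329 -0.501
outer loop
vertex 1.503 -2.008 -4.534
vertex 1.948 -1.739 -3.646
vertex 1.935 -2.59 -4.226
endloop
endfacet
facet normal -0.683 -0.666 -0.301
outer loop
vertex 1.503 -2.008 -4.534
vertex 1.935 -2.59 -4.226
vertex 0.972 -2.141 -3.034
endloop
endfacet
facet normal 0.801 0.329 -0.500
outer loop
vertex 1.935 -2.59 -4.226
vertex 1.948 -1.739 -3.646
vertex 2.375 -2.674 -3.577
endloop
endfacet
facet normal -0.321 -0.942 0.096
outer loop
vertex 1.935 -2.59 -4.226
vertex 2.375 -2.674 -3.577
vertex 0.972 -2.141 -3.034
endloop
endfacet
facet normal 0.801 0.329 -0.501
outer loop
vertex 2.375 -2.674 -3.577
vertex 1.948 -1.739 -3.646
vertex 2.565 -2.21 -2.969
endloop
endfacet
facet normal -0.059 -0.785 0.617
outer loop
vertex 2.375 -2.674 -3.577
vertex 2.565 -2.21 -2.969
vertex 0.972 -2.141 -3.034
endloop
endfacet

endsolid


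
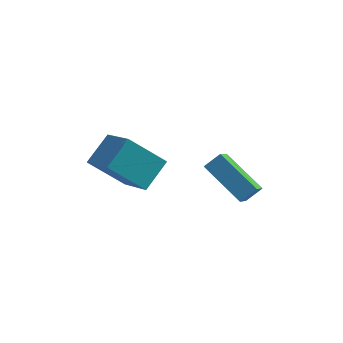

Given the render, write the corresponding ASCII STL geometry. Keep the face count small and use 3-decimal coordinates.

solid 
facet normal -0.724 0.505 0.470
outer loop
vertex 2.281 2.724 -1.52
vertex 2.89 3.11 -0.997
vertex 2.417 3.821 -2.489
endloop
endfacet
facet normal -0.684 -0.434 -0.587
outer loop
vertex 4.01 2.71 -3.523
vertex 2.281 2.724 -1.52
vertex 2.417 3.821 -2.489
endloop
endfacet
facet normal -0.723 0.505 0.470
outer loop
vertex 2.417 3.821 -2.489
vertex 2.89 3.11 -0.997
vertex 3.026 4.207 -1.967
endloop
endfacet
facet normal 0.092 0.746 -0.659
outer loop
vertex 3.026 4.207 -1.967
vertex 4.01 2.71 -3.523
vertex 2.417 3.821 -2.489
endloop
endfacet
facet normal -0.093 -0.746 0.659
outer loop
vertex 2.281 2.724 -1.52
vertex 4.483 1.999 -2.031
vertex 2.89 3.11 -0.997
endloop
endfacet
facet normal -0.683 -0.434 -0.587
outer loop
vertex 3.874 1.613 -2.553
vertex 2.281 2.724 -1.52
vertex 4.01 2.71 -3.523
endloop
endfacet
facet normal -0.093 -0.746 0.660
outer loop
vertex 3.874 1.613 -2.553
vertex 4.483 1.999 -2.031
vertex 2.281 2.724 -1.52
endloop
endfacet
facet normal 0.684 0.434 0.587
outer loop
vertex 2.89 3.11 -0.997
vertex 4.483 1.999 -2.031
vertex 3.026 4.207 -1.967
endloop
endfacet
facet normal 0.093 0.746 -0.659
outer loop
vertex 4.619 3.096 -3.0
vertex 4.01 2.71 -3.523
vertex 3.026 4.207 -1.967
endloop
endfacet
facet normal 0.683 0.434 0.587
outer loop
vertex 3.026 4.207 -1.967
vertex 4.483 1.999 -2.031
vertex 4.619 3.096 -3.0
endloop
endfacet
facet normal 0.724 -0.505 -0.470
outer loop
vertex 4.619 3.096 -3.0
vertex 3.874 1.613 -2.553
vertex 4.01 2.71 -3.523
endloop
endfacet
facet normal 0.723 -0.505 -0.470
outer loop
vertex 4.483 1.999 -2.031
vertex 3.874 1.613 -2.553
vertex 4.619 3.096 -3.0
endloop
endfacet
facet normal -0.505 0.676 -0.536
outer loop
vertex -1.943 0.18 0.542
vertex -1.307 1.291 1.344
vertex -0.489 0.262 -0.724
endloop
endfacet
facet normal -0.421 -0.735 -0.531
outer loop
vertex 0.567 -1.151 0.396
vertex -1.943 0.18 0.542
vertex -0.489 0.262 -0.724
endloop
endfacet
facet normal -0.505 0.676 -0.536
outer loop
vertex -0.489 0.262 -0.724
vertex -1.307 1.291 1.344
vertex 0.147 1.373 0.077
endloop
endfacet
facet normal 0.753 0.042 -0.657
outer loop
vertex 0.147 1.373 0.077
vertex 0.567 -1.151 0.396
vertex -0.489 0.262 -0.724
endloop
endfacet
facet normal -0.753 -0.043 0.656
outer loop
vertex -1.943 0.18 0.542
vertex -0.251 -0.122 2.464
vertex -1.307 1.291 1.344
endloop
endfacet
facet normal -0.421 -0.736 -0.531
outer loop
vertex -0.887 -1.233 1.663
vertex -1.943 0.18 0.542
vertex 0.567 -1.151 0.396
endloop
endfacet
facet normal -0.753 -0.042 0.656
outer loop
vertex -0.887 -1.233 1.663
vertex -0.251 -0.122 2.464
vertex -1.943 0.18 0.542
endloop
endfacet
facet normal 0.421 0.735 0.531
outer loop
vertex -1.307 1.291 1.344
vertex -0.251 -0.122 2.464
vertex 0.147 1.373 0.077
endloop
endfacet
facet normal 0.753 0.042 -0.656
outer loop
vertex 1.203 -0.04 1.198
vertex 0.567 -1.151 0.396
vertex 0.147 1.373 0.077
endloop
endfacet
facet normal 0.421 0.736 0.531
outer loop
vertex 0.147 1.373 0.077
vertex -0.251 -0.122 2.464
vertex 1.203 -0.04 1.198
endloop
endfacet
facet normal 0.505 -0.676 0.536
outer loop
vertex 1.203 -0.04 1.198
vertex -0.887 -1.233 1.663
vertex 0.567 -1.151 0.396
endloop
endfacet
facet normal 0.505 -0.676 0.536
outer loop
vertex -0.251 -0.122 2.464
vertex -0.887 -1.233 1.663
vertex 1.203 -0.04 1.198
endloop
endfacet

endsolid


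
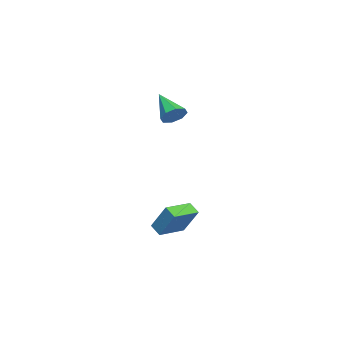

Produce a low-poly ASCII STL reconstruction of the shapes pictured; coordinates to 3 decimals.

solid 
facet normal 0.619 0.542 -0.568
outer loop
vertex -2.537 0.534 3.9
vertex -2.959 0.346 3.26
vertex -2.982 0.929 3.792
endloop
endfacet
facet normal 0.038 0.303 0.952
outer loop
vertex -2.537 0.534 3.9
vertex -2.982 0.929 3.792
vertex -4.161 -0.706 4.36
endloop
endfacet
facet normal 0.620 0.542 -0.567
outer loop
vertex -2.982 0.929 3.792
vertex -2.959 0.346 3.26
vertex -3.413 0.982 3.372
endloop
endfacet
facet normal -0.524 0.591 0.613
outer loop
vertex -2.982 0.929 3.792
vertex -3.413 0.982 3.372
vertex -4.161 -0.706 4.36
endloop
endfacet
facet normal 0.620 0.542 -0.568
outer loop
vertex -3.413 0.982 3.372
vertex -2.959 0.346 3.26
vertex -3.579 0.663 2.886
endloop
endfacet
facet normal -0.906 0.421 0.033
outer loop
vertex -3.413 0.982 3.372
vertex -3.579 0.663 2.886
vertex -4.161 -0.706 4.36
endloop
endfacet
facet normal 0.620 0.543 -0.567
outer loop
vertex -3.579 0.663 2.886
vertex -2.959 0.346 3.26
vertex -3.381 0.158 2.619
endloop
endfacet
facet normal -0.886 -0.109 -0.451
outer loop
vertex -3.579 0.663 2.886
vertex -3.381 0.158 2.619
vertex -4.161 -0.706 4.36
endloop
endfacet
facet normal 0.619 0.543 -0.567
outer loop
vertex -3.381 0.158 2.619
vertex -2.959 0.346 3.26
vertex -2.936 -0.237 2.727
endloop
endfacet
facet normal -0.474 -0.685 -0.553
outer loop
vertex -3.381 0.158 2.619
vertex -2.936 -0.237 2.727
vertex -4.161 -0.706 4.36
endloop
endfacet
facet normal 0.619 0.543 -0.567
outer loop
vertex -2.936 -0.237 2.727
vertex -2.959 0.346 3.26
vertex -2.505 -0.29 3.147
endloop
endfacet
facet normal 0.088 -0.973 -0.213
outer loop
vertex -2.936 -0.237 2.727
vertex -2.505 -0.29 3.147
vertex -4.161 -0.706 4.36
endloop
endfacet
facet normal 0.619 0.543 -0.568
outer loop
vertex -2.505 -0.29 3.147
vertex -2.959 0.346 3.26
vertex -2.339 0.029 3.633
endloop
endfacet
facet normal 0.470 -0.803 0.366
outer loop
vertex -2.505 -0.29 3.147
vertex -2.339 0.029 3.633
vertex -4.161 -0.706 4.36
endloop
endfacet
facet normal 0.619 0.543 -0.568
outer loop
vertex -2.339 0.029 3.633
vertex -2.959 0.346 3.26
vertex -2.537 0.534 3.9
endloop
endfacet
facet normal 0.450 -0.273 0.850
outer loop
vertex -2.339 0.029 3.633
vertex -2.537 0.534 3.9
vertex -4.161 -0.706 4.36
endloop
endfacet
facet normal -0.797 0.597 -0.089
outer loop
vertex -1.32 1.517 -2.397
vertex -0.866 2.058 -2.833
vertex -1.798 0.642 -3.979
endloop
endfacet
facet normal -0.546 -0.652 0.526
outer loop
vertex -0.434 -0.378 -3.827
vertex -1.32 1.517 -2.397
vertex -1.798 0.642 -3.979
endloop
endfacet
facet normal -0.797 0.597 -0.089
outer loop
vertex -1.798 0.642 -3.979
vertex -0.866 2.058 -2.833
vertex -1.344 1.183 -4.415
endloop
endfacet
facet normal -0.255 -0.468 -0.846
outer loop
vertex -1.344 1.183 -4.415
vertex -0.434 -0.378 -3.827
vertex -1.798 0.642 -3.979
endloop
endfacet
facet normal 0.255 0.468 0.846
outer loop
vertex -1.32 1.517 -2.397
vertex 0.498 1.038 -2.681
vertex -0.866 2.058 -2.833
endloop
endfacet
facet normal -0.546 -0.652 0.526
outer loop
vertex 0.044 0.497 -2.245
vertex -1.32 1.517 -2.397
vertex -0.434 -0.378 -3.827
endloop
endfacet
facet normal 0.255 0.468 0.846
outer loop
vertex 0.044 0.497 -2.245
vertex 0.498 1.038 -2.681
vertex -1.32 1.517 -2.397
endloop
endfacet
facet normal 0.546 0.652 -0.526
outer loop
vertex -0.866 2.058 -2.833
vertex 0.498 1.038 -2.681
vertex -1.344 1.183 -4.415
endloop
endfacet
facet normal -0.255 -0.468 -0.846
outer loop
vertex 0.02 0.163 -4.263
vertex -0.434 -0.378 -3.827
vertex -1.344 1.183 -4.415
endloop
endfacet
facet normal 0.546 0.652 -0.526
outer loop
vertex -1.344 1.183 -4.415
vertex 0.498 1.038 -2.681
vertex 0.02 0.163 -4.263
endloop
endfacet
facet normal 0.797 -0.597 0.089
outer loop
vertex 0.02 0.163 -4.263
vertex 0.044 0.497 -2.245
vertex -0.434 -0.378 -3.827
endloop
endfacet
facet normal 0.797 -0.597 0.089
outer loop
vertex 0.498 1.038 -2.681
vertex 0.044 0.497 -2.245
vertex 0.02 0.163 -4.263
endloop
endfacet

endsolid


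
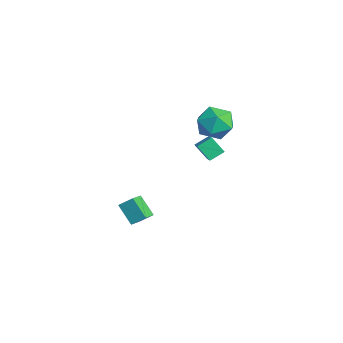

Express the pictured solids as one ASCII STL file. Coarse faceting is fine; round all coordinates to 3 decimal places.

solid 
facet normal 0.068 0.226 0.972
outer loop
vertex -1.21 4.231 4.276
vertex -1.757 3.166 4.562
vertex -0.532 3.221 4.463
endloop
endfacet
facet normal 0.605 0.518 0.604
outer loop
vertex -1.21 4.231 4.276
vertex -0.532 3.221 4.463
vertex -0.259 3.983 3.536
endloop
endfacet
facet normal 0.324 0.940 0.102
outer loop
vertex -1.21 4.231 4.276
vertex -0.259 3.983 3.536
vertex -1.316 4.399 3.062
endloop
endfacet
facet normal -0.387 0.908 0.159
outer loop
vertex -1.21 4.231 4.276
vertex -1.316 4.399 3.062
vertex -2.241 3.894 3.696
endloop
endfacet
facet normal -0.545 0.467 0.697
outer loop
vertex -1.21 4.231 4.276
vertex -2.241 3.894 3.696
vertex -1.757 3.166 4.562
endloop
endfacet
facet normal 0.961 -0.008 0.277
outer loop
vertex -0.259 3.983 3.536
vertex -0.532 3.221 4.463
vertex -0.219 2.766 3.364
endloop
endfacet
facet normal 0.092 -0.481 0.872
outer loop
vertex -0.532 3.221 4.463
vertex -1.757 3.166 4.562
vertex -1.144 2.261 3.998
endloop
endfacet
facet normal -0.900 -0.090 0.427
outer loop
vertex -1.757 3.166 4.562
vertex -2.241 3.894 3.696
vertex -2.201 2.677 3.524
endloop
endfacet
facet normal -0.644 0.625 -0.442
outer loop
vertex -2.241 3.894 3.696
vertex -1.316 4.399 3.062
vertex -1.928 3.439 2.597
endloop
endfacet
facet normal 0.506 0.676 -0.535
outer loop
vertex -1.316 4.399 3.062
vertex -0.259 3.983 3.536
vertex -0.703 3.494 2.498
endloop
endfacet
facet normal 0.387 -0.908 -0.159
outer loop
vertex -1.25 2.429 2.784
vertex -0.219 2.766 3.364
vertex -1.144 2.261 3.998
endloop
endfacet
facet normal -0.324 -0.940 -0.102
outer loop
vertex -1.25 2.429 2.784
vertex -1.144 2.261 3.998
vertex -2.201 2.677 3.524
endloop
endfacet
facet normal -0.605 -0.518 -0.604
outer loop
vertex -1.25 2.429 2.784
vertex -2.201 2.677 3.524
vertex -1.928 3.439 2.597
endloop
endfacet
facet normal -0.068 -0.226 -0.972
outer loop
vertex -1.25 2.429 2.784
vertex -1.928 3.439 2.597
vertex -0.703 3.494 2.498
endloop
endfacet
facet normal 0.545 -0.467 -0.697
outer loop
vertex -1.25 2.429 2.784
vertex -0.703 3.494 2.498
vertex -0.219 2.766 3.364
endloop
endfacet
facet normal 0.644 -0.625 0.442
outer loop
vertex -1.144 2.261 3.998
vertex -0.219 2.766 3.364
vertex -0.532 3.221 4.463
endloop
endfacet
facet normal -0.506 -0.676 0.535
outer loop
vertex -2.201 2.677 3.524
vertex -1.144 2.261 3.998
vertex -1.757 3.166 4.562
endloop
endfacet
facet normal -0.961 0.008 -0.277
outer loop
vertex -1.928 3.439 2.597
vertex -2.201 2.677 3.524
vertex -2.241 3.894 3.696
endloop
endfacet
facet normal -0.092 0.481 -0.872
outer loop
vertex -0.703 3.494 2.498
vertex -1.928 3.439 2.597
vertex -1.316 4.399 3.062
endloop
endfacet
facet normal 0.900 0.090 -0.427
outer loop
vertex -0.219 2.766 3.364
vertex -0.703 3.494 2.498
vertex -0.259 3.983 3.536
endloop
endfacet
facet normal -0.465 -0.467 0.752
outer loop
vertex -1.553 2.401 1.588
vertex -1.667 3.284 2.066
vertex -2.501 2.547 1.092
endloop
endfacet
facet normal 0.112 -0.874 -0.472
outer loop
vertex -1.933 3.116 0.174
vertex -1.553 2.401 1.588
vertex -2.501 2.547 1.092
endloop
endfacet
facet normal -0.466 -0.466 0.752
outer loop
vertex -2.501 2.547 1.092
vertex -1.667 3.284 2.066
vertex -2.615 3.43 1.569
endloop
endfacet
facet normal -0.878 0.135 -0.460
outer loop
vertex -2.615 3.43 1.569
vertex -1.933 3.116 0.174
vertex -2.501 2.547 1.092
endloop
endfacet
facet normal 0.878 -0.135 0.459
outer loop
vertex -1.553 2.401 1.588
vertex -1.099 3.853 1.148
vertex -1.667 3.284 2.066
endloop
endfacet
facet normal 0.113 -0.874 -0.472
outer loop
vertex -0.985 2.97 0.671
vertex -1.553 2.401 1.588
vertex -1.933 3.116 0.174
endloop
endfacet
facet normal 0.878 -0.135 0.460
outer loop
vertex -0.985 2.97 0.671
vertex -1.099 3.853 1.148
vertex -1.553 2.401 1.588
endloop
endfacet
facet normal -0.113 0.874 0.472
outer loop
vertex -1.667 3.284 2.066
vertex -1.099 3.853 1.148
vertex -2.615 3.43 1.569
endloop
endfacet
facet normal -0.878 0.135 -0.460
outer loop
vertex -2.047 3.999 0.652
vertex -1.933 3.116 0.174
vertex -2.615 3.43 1.569
endloop
endfacet
facet normal -0.113 0.874 0.473
outer loop
vertex -2.615 3.43 1.569
vertex -1.099 3.853 1.148
vertex -2.047 3.999 0.652
endloop
endfacet
facet normal 0.466 0.467 -0.752
outer loop
vertex -2.047 3.999 0.652
vertex -0.985 2.97 0.671
vertex -1.933 3.116 0.174
endloop
endfacet
facet normal 0.465 0.466 -0.752
outer loop
vertex -1.099 3.853 1.148
vertex -0.985 2.97 0.671
vertex -2.047 3.999 0.652
endloop
endfacet
facet normal -0.655 -0.303 0.693
outer loop
vertex -2.809 -1.835 -3.311
vertex -2.484 -1.08 -2.674
vertex -3.559 -1.162 -3.726
endloop
endfacet
facet normal -0.313 -0.726 -0.612
outer loop
vertex -2.556 -0.7 -4.786
vertex -2.809 -1.835 -3.311
vertex -3.559 -1.162 -3.726
endloop
endfacet
facet normal -0.655 -0.301 0.693
outer loop
vertex -3.559 -1.162 -3.726
vertex -2.484 -1.08 -2.674
vertex -3.233 -0.407 -3.09
endloop
endfacet
facet normal -0.688 0.618 -0.381
outer loop
vertex -3.233 -0.407 -3.09
vertex -2.556 -0.7 -4.786
vertex -3.559 -1.162 -3.726
endloop
endfacet
facet normal 0.688 -0.618 0.381
outer loop
vertex -2.809 -1.835 -3.311
vertex -1.481 -0.618 -3.734
vertex -2.484 -1.08 -2.674
endloop
endfacet
facet normal -0.312 -0.726 -0.612
outer loop
vertex -1.807 -1.373 -4.37
vertex -2.809 -1.835 -3.311
vertex -2.556 -0.7 -4.786
endloop
endfacet
facet normal 0.688 -0.618 0.381
outer loop
vertex -1.807 -1.373 -4.37
vertex -1.481 -0.618 -3.734
vertex -2.809 -1.835 -3.311
endloop
endfacet
facet normal 0.313 0.726 0.612
outer loop
vertex -2.484 -1.08 -2.674
vertex -1.481 -0.618 -3.734
vertex -3.233 -0.407 -3.09
endloop
endfacet
facet normal -0.688 0.618 -0.381
outer loop
vertex -2.231 0.055 -4.149
vertex -2.556 -0.7 -4.786
vertex -3.233 -0.407 -3.09
endloop
endfacet
facet normal 0.313 0.726 0.613
outer loop
vertex -3.233 -0.407 -3.09
vertex -1.481 -0.618 -3.734
vertex -2.231 0.055 -4.149
endloop
endfacet
facet normal 0.656 0.302 -0.692
outer loop
vertex -2.231 0.055 -4.149
vertex -1.807 -1.373 -4.37
vertex -2.556 -0.7 -4.786
endloop
endfacet
facet normal 0.654 0.302 -0.693
outer loop
vertex -1.481 -0.618 -3.734
vertex -1.807 -1.373 -4.37
vertex -2.231 0.055 -4.149
endloop
endfacet

endsolid


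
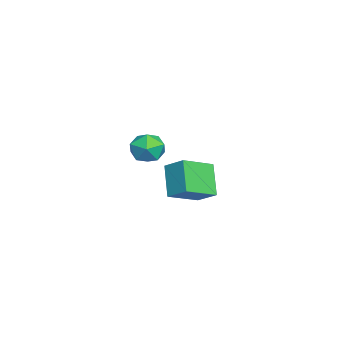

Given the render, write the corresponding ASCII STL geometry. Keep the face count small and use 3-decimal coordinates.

solid 
facet normal -0.853 0.513 -0.097
outer loop
vertex 2.589 0.298 2.237
vertex 2.053 -0.58 2.301
vertex 2.275 -0.049 3.156
endloop
endfacet
facet normal -0.352 0.909 0.223
outer loop
vertex 2.589 0.298 2.237
vertex 2.275 -0.049 3.156
vertex 3.222 0.344 3.049
endloop
endfacet
facet normal 0.207 0.954 -0.216
outer loop
vertex 2.589 0.298 2.237
vertex 3.222 0.344 3.049
vertex 3.584 0.057 2.128
endloop
endfacet
facet normal 0.053 0.586 -0.809
outer loop
vertex 2.589 0.298 2.237
vertex 3.584 0.057 2.128
vertex 2.862 -0.515 1.666
endloop
endfacet
facet normal -0.602 0.314 -0.734
outer loop
vertex 2.589 0.298 2.237
vertex 2.862 -0.515 1.666
vertex 2.053 -0.58 2.301
endloop
endfacet
facet normal -0.143 0.565 0.813
outer loop
vertex 3.222 0.344 3.049
vertex 2.275 -0.049 3.156
vertex 3.078 -0.505 3.614
endloop
endfacet
facet normal -0.953 -0.076 0.295
outer loop
vertex 2.275 -0.049 3.156
vertex 2.053 -0.58 2.301
vertex 2.356 -1.077 3.152
endloop
endfacet
facet normal -0.547 -0.398 -0.737
outer loop
vertex 2.053 -0.58 2.301
vertex 2.862 -0.515 1.666
vertex 2.718 -1.364 2.231
endloop
endfacet
facet normal 0.514 0.044 -0.857
outer loop
vertex 2.862 -0.515 1.666
vertex 3.584 0.057 2.128
vertex 3.665 -0.971 2.124
endloop
endfacet
facet normal 0.763 0.638 0.101
outer loop
vertex 3.584 0.057 2.128
vertex 3.222 0.344 3.049
vertex 3.887 -0.44 2.979
endloop
endfacet
facet normal -0.053 -0.586 0.809
outer loop
vertex 3.351 -1.318 3.043
vertex 3.078 -0.505 3.614
vertex 2.356 -1.077 3.152
endloop
endfacet
facet normal -0.207 -0.954 0.216
outer loop
vertex 3.351 -1.318 3.043
vertex 2.356 -1.077 3.152
vertex 2.718 -1.364 2.231
endloop
endfacet
facet normal 0.352 -0.909 -0.223
outer loop
vertex 3.351 -1.318 3.043
vertex 2.718 -1.364 2.231
vertex 3.665 -0.971 2.124
endloop
endfacet
facet normal 0.853 -0.513 0.097
outer loop
vertex 3.351 -1.318 3.043
vertex 3.665 -0.971 2.124
vertex 3.887 -0.44 2.979
endloop
endfacet
facet normal 0.602 -0.314 0.734
outer loop
vertex 3.351 -1.318 3.043
vertex 3.887 -0.44 2.979
vertex 3.078 -0.505 3.614
endloop
endfacet
facet normal -0.514 -0.044 0.857
outer loop
vertex 2.356 -1.077 3.152
vertex 3.078 -0.505 3.614
vertex 2.275 -0.049 3.156
endloop
endfacet
facet normal -0.763 -0.638 -0.101
outer loop
vertex 2.718 -1.364 2.231
vertex 2.356 -1.077 3.152
vertex 2.053 -0.58 2.301
endloop
endfacet
facet normal 0.143 -0.565 -0.813
outer loop
vertex 3.665 -0.971 2.124
vertex 2.718 -1.364 2.231
vertex 2.862 -0.515 1.666
endloop
endfacet
facet normal 0.953 0.076 -0.295
outer loop
vertex 3.887 -0.44 2.979
vertex 3.665 -0.971 2.124
vertex 3.584 0.057 2.128
endloop
endfacet
facet normal 0.547 0.398 0.737
outer loop
vertex 3.078 -0.505 3.614
vertex 3.887 -0.44 2.979
vertex 3.222 0.344 3.049
endloop
endfacet
facet normal -0.454 -0.714 -0.533
outer loop
vertex -3.312 -0.382 -1.6
vertex -4.618 1.084 -2.453
vertex -1.929 -0.074 -3.191
endloop
endfacet
facet normal 0.610 -0.685 0.398
outer loop
vertex -1.262 0.976 -2.407
vertex -3.312 -0.382 -1.6
vertex -1.929 -0.074 -3.191
endloop
endfacet
facet normal -0.454 -0.714 -0.533
outer loop
vertex -1.929 -0.074 -3.191
vertex -4.618 1.084 -2.453
vertex -3.235 1.392 -4.043
endloop
endfacet
facet normal 0.649 0.145 -0.746
outer loop
vertex -3.235 1.392 -4.043
vertex -1.262 0.976 -2.407
vertex -1.929 -0.074 -3.191
endloop
endfacet
facet normal -0.650 -0.145 0.746
outer loop
vertex -3.312 -0.382 -1.6
vertex -3.951 2.134 -1.669
vertex -4.618 1.084 -2.453
endloop
endfacet
facet normal 0.610 -0.685 0.398
outer loop
vertex -2.645 0.668 -0.817
vertex -3.312 -0.382 -1.6
vertex -1.262 0.976 -2.407
endloop
endfacet
facet normal -0.649 -0.144 0.747
outer loop
vertex -2.645 0.668 -0.817
vertex -3.951 2.134 -1.669
vertex -3.312 -0.382 -1.6
endloop
endfacet
facet normal -0.610 0.685 -0.398
outer loop
vertex -4.618 1.084 -2.453
vertex -3.951 2.134 -1.669
vertex -3.235 1.392 -4.043
endloop
endfacet
facet normal 0.649 0.144 -0.747
outer loop
vertex -2.568 2.442 -3.26
vertex -1.262 0.976 -2.407
vertex -3.235 1.392 -4.043
endloop
endfacet
facet normal -0.610 0.685 -0.398
outer loop
vertex -3.235 1.392 -4.043
vertex -3.951 2.134 -1.669
vertex -2.568 2.442 -3.26
endloop
endfacet
facet normal 0.454 0.714 0.533
outer loop
vertex -2.568 2.442 -3.26
vertex -2.645 0.668 -0.817
vertex -1.262 0.976 -2.407
endloop
endfacet
facet normal 0.454 0.714 0.533
outer loop
vertex -3.951 2.134 -1.669
vertex -2.645 0.668 -0.817
vertex -2.568 2.442 -3.26
endloop
endfacet

endsolid


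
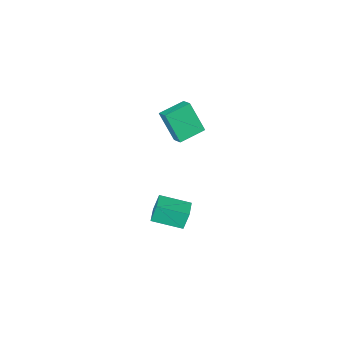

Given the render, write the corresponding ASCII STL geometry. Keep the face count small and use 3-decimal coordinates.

solid 
facet normal -0.977 0.019 0.213
outer loop
vertex -2.117 -1.707 4.375
vertex -2.01 -0.893 4.791
vertex -2.5 -0.714 2.53
endloop
endfacet
facet normal -0.117 -0.884 -0.452
outer loop
vertex -0.85 -0.747 2.169
vertex -2.117 -1.707 4.375
vertex -2.5 -0.714 2.53
endloop
endfacet
facet normal -0.977 0.019 0.213
outer loop
vertex -2.5 -0.714 2.53
vertex -2.01 -0.893 4.791
vertex -2.393 0.1 2.946
endloop
endfacet
facet normal -0.180 0.466 -0.866
outer loop
vertex -2.393 0.1 2.946
vertex -0.85 -0.747 2.169
vertex -2.5 -0.714 2.53
endloop
endfacet
facet normal 0.180 -0.466 0.866
outer loop
vertex -2.117 -1.707 4.375
vertex -0.36 -0.926 4.43
vertex -2.01 -0.893 4.791
endloop
endfacet
facet normal -0.117 -0.884 -0.452
outer loop
vertex -0.467 -1.74 4.014
vertex -2.117 -1.707 4.375
vertex -0.85 -0.747 2.169
endloop
endfacet
facet normal 0.180 -0.466 0.866
outer loop
vertex -0.467 -1.74 4.014
vertex -0.36 -0.926 4.43
vertex -2.117 -1.707 4.375
endloop
endfacet
facet normal 0.117 0.884 0.452
outer loop
vertex -2.01 -0.893 4.791
vertex -0.36 -0.926 4.43
vertex -2.393 0.1 2.946
endloop
endfacet
facet normal -0.180 0.466 -0.866
outer loop
vertex -0.743 0.067 2.585
vertex -0.85 -0.747 2.169
vertex -2.393 0.1 2.946
endloop
endfacet
facet normal 0.117 0.884 0.452
outer loop
vertex -2.393 0.1 2.946
vertex -0.36 -0.926 4.43
vertex -0.743 0.067 2.585
endloop
endfacet
facet normal 0.977 -0.019 -0.213
outer loop
vertex -0.743 0.067 2.585
vertex -0.467 -1.74 4.014
vertex -0.85 -0.747 2.169
endloop
endfacet
facet normal 0.977 -0.019 -0.213
outer loop
vertex -0.36 -0.926 4.43
vertex -0.467 -1.74 4.014
vertex -0.743 0.067 2.585
endloop
endfacet
facet normal -0.737 0.624 -0.261
outer loop
vertex -1.618 -0.059 -3.528
vertex -0.811 0.94 -3.417
vertex -1.28 -0.191 -4.798
endloop
endfacet
facet normal -0.626 -0.775 -0.086
outer loop
vertex 0.171 -1.42 -4.283
vertex -1.618 -0.059 -3.528
vertex -1.28 -0.191 -4.798
endloop
endfacet
facet normal -0.736 0.624 -0.261
outer loop
vertex -1.28 -0.191 -4.798
vertex -0.811 0.94 -3.417
vertex -0.472 0.809 -4.686
endloop
endfacet
facet normal 0.257 -0.100 -0.961
outer loop
vertex -0.472 0.809 -4.686
vertex 0.171 -1.42 -4.283
vertex -1.28 -0.191 -4.798
endloop
endfacet
facet normal -0.256 0.100 0.961
outer loop
vertex -1.618 -0.059 -3.528
vertex 0.64 -0.289 -2.902
vertex -0.811 0.94 -3.417
endloop
endfacet
facet normal -0.626 -0.775 -0.087
outer loop
vertex -0.168 -1.289 -3.014
vertex -1.618 -0.059 -3.528
vertex 0.171 -1.42 -4.283
endloop
endfacet
facet normal -0.256 0.099 0.961
outer loop
vertex -0.168 -1.289 -3.014
vertex 0.64 -0.289 -2.902
vertex -1.618 -0.059 -3.528
endloop
endfacet
facet normal 0.626 0.775 0.087
outer loop
vertex -0.811 0.94 -3.417
vertex 0.64 -0.289 -2.902
vertex -0.472 0.809 -4.686
endloop
endfacet
facet normal 0.256 -0.100 -0.961
outer loop
vertex 0.978 -0.421 -4.172
vertex 0.171 -1.42 -4.283
vertex -0.472 0.809 -4.686
endloop
endfacet
facet normal 0.627 0.775 0.086
outer loop
vertex -0.472 0.809 -4.686
vertex 0.64 -0.289 -2.902
vertex 0.978 -0.421 -4.172
endloop
endfacet
facet normal 0.737 -0.624 0.261
outer loop
vertex 0.978 -0.421 -4.172
vertex -0.168 -1.289 -3.014
vertex 0.171 -1.42 -4.283
endloop
endfacet
facet normal 0.736 -0.624 0.261
outer loop
vertex 0.64 -0.289 -2.902
vertex -0.168 -1.289 -3.014
vertex 0.978 -0.421 -4.172
endloop
endfacet

endsolid
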